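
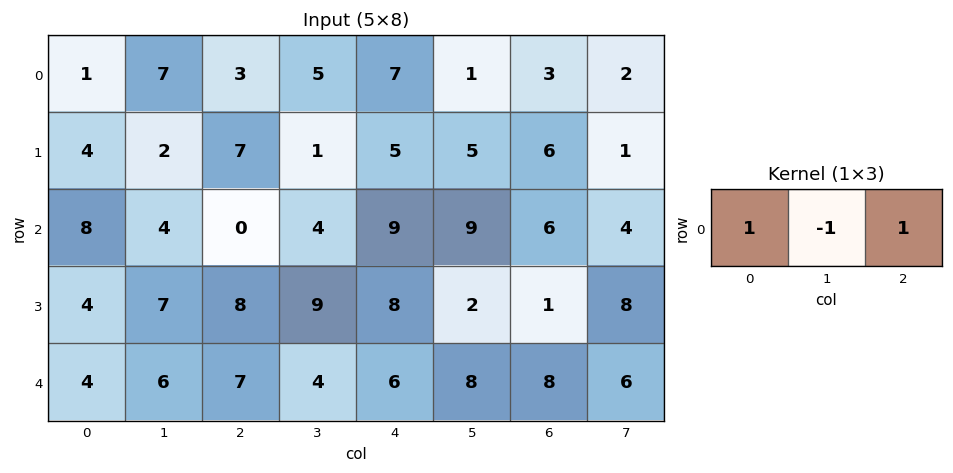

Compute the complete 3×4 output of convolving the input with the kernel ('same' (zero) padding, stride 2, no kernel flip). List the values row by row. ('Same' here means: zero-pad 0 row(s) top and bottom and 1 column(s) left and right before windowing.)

6 9 -1 0
-4 8 4 7
2 3 6 6

Output[0,0]: The receptive field on the zero-padded input at this output position is [0 1 7]. Elementwise product with the kernel and sum: 0·1 + 1·-1 + 7·1.
Output[0,1]: The receptive field on the zero-padded input at this output position is [7 3 5]. Elementwise product with the kernel and sum: 7·1 + 3·-1 + 5·1.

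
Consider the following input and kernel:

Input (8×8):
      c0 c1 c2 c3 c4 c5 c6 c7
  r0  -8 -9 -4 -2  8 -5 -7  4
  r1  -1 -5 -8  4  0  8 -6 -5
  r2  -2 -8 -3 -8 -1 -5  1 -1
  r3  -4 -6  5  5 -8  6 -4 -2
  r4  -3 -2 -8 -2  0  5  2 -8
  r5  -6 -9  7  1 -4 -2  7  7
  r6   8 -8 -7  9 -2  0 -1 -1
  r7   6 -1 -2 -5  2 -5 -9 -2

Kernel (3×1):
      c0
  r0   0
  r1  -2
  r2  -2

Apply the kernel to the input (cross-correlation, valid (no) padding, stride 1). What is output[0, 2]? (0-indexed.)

The receptive field on the input at this output position is [-4 / -8 / -3]. Elementwise product with the kernel and sum: -8·-2 + -3·-2.

22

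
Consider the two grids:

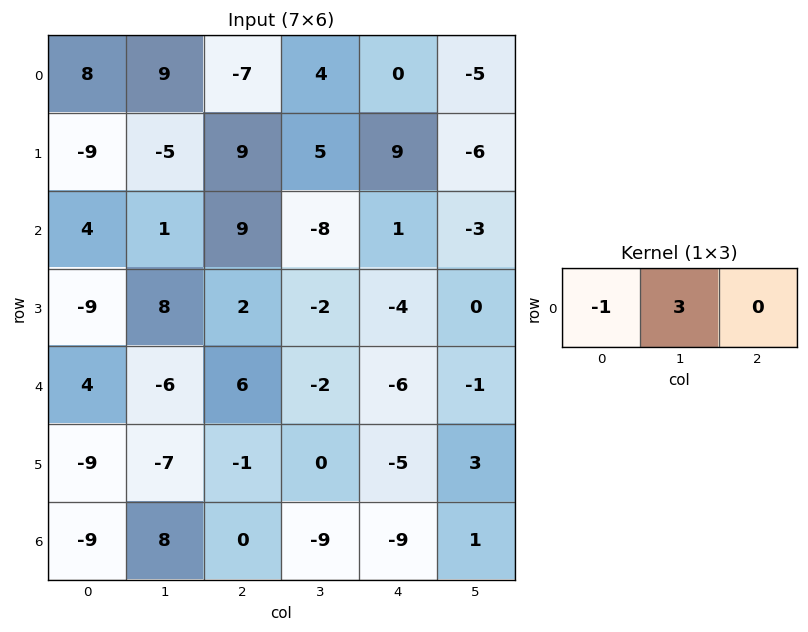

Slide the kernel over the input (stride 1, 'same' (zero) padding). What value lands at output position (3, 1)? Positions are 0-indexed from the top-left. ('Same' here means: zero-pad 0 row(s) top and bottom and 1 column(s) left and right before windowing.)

33

The receptive field on the zero-padded input at this output position is [-9 8 2]. Elementwise product with the kernel and sum: -9·-1 + 8·3.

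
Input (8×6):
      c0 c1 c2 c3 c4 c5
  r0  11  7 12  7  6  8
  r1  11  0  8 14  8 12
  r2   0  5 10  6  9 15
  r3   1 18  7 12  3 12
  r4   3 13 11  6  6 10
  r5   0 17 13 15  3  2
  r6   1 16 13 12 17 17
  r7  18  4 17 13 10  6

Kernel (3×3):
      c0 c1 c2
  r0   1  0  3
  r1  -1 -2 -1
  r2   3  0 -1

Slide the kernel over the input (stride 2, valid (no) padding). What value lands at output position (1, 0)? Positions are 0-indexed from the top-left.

-16

The receptive field on the input at this output position is [0 5 10 / 1 18 7 / 3 13 11]. Elementwise product with the kernel and sum: 0·1 + 10·3 + 1·-1 + 18·-2 + 7·-1 + 3·3 + 11·-1.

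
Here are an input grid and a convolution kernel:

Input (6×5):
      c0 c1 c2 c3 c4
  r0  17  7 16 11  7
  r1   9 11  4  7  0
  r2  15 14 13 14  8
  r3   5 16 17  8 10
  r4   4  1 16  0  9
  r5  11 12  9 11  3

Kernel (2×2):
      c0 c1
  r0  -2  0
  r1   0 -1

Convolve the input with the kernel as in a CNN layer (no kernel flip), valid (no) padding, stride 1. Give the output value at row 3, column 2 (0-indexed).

The receptive field on the input at this output position is [17 8 / 16 0]. Elementwise product with the kernel and sum: 17·-2 + 0·-1.

-34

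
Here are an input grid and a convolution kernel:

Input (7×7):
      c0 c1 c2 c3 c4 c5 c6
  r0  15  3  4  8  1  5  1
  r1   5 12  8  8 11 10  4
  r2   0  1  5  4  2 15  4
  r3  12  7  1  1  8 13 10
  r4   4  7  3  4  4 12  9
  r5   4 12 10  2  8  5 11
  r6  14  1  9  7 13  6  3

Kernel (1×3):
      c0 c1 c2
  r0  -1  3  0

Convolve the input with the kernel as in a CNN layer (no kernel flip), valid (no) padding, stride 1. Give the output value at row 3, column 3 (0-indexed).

23

The receptive field on the input at this output position is [1 8 13]. Elementwise product with the kernel and sum: 1·-1 + 8·3.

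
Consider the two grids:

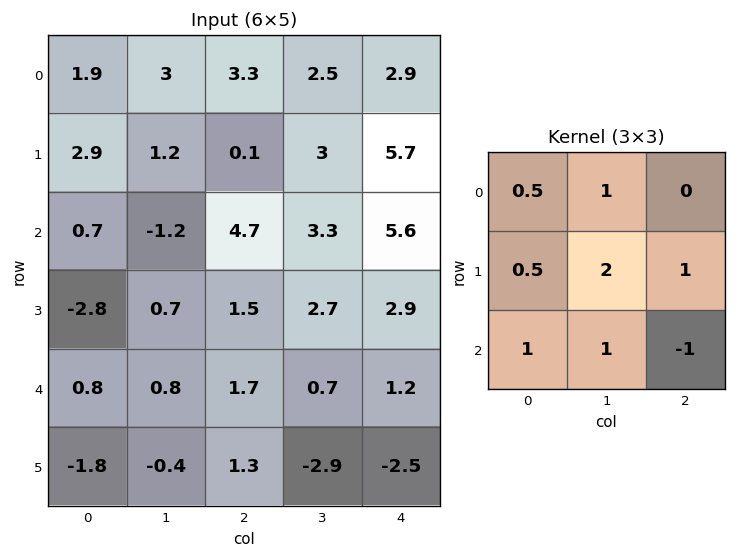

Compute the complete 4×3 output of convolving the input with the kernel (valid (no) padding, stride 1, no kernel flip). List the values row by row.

Output[0,0]: The receptive field on the input at this output position is [1.9 3 3.3 / 2.9 1.2 0.1 / 0.7 -1.2 4.7]. Elementwise product with the kernel and sum: 1.9·0.5 + 3·1 + 2.9·0.5 + 1.2·2 + 0.1·1 + 0.7·1 + -1.2·1 + 4.7·-1.

2.7 8.8 18.3
1.7 12.3 18.9
0.55 11.95 15.9
-0.5 10.15 7.8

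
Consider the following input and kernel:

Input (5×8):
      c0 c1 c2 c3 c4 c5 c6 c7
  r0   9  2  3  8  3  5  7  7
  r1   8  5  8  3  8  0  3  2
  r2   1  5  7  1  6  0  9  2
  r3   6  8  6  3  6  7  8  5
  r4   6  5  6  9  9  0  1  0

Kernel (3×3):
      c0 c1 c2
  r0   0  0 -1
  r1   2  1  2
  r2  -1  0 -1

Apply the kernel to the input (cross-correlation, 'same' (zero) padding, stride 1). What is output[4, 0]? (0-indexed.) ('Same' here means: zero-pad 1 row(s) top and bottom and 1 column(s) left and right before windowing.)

8

The receptive field on the zero-padded input at this output position is [0 6 8 / 0 6 5 / 0 0 0]. Elementwise product with the kernel and sum: 8·-1 + 0·2 + 6·1 + 5·2 + 0·-1 + 0·-1.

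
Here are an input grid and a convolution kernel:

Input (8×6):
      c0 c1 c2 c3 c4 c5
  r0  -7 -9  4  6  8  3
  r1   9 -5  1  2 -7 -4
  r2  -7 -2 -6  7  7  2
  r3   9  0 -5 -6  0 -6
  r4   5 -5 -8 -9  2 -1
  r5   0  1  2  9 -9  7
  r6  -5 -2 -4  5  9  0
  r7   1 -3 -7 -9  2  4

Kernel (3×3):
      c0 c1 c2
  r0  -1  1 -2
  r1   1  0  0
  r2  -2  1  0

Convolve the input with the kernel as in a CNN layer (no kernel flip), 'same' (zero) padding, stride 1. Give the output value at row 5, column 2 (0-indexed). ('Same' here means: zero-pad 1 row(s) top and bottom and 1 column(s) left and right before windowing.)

16

The receptive field on the zero-padded input at this output position is [-5 -8 -9 / 1 2 9 / -2 -4 5]. Elementwise product with the kernel and sum: -5·-1 + -8·1 + -9·-2 + 1·1 + -2·-2 + -4·1.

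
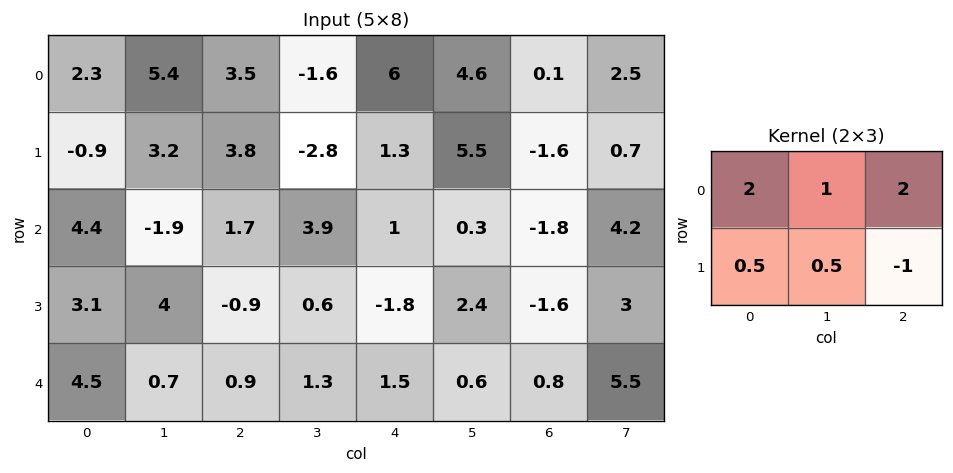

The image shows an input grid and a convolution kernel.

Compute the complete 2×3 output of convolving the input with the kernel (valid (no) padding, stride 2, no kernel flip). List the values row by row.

14.35 16.6 21.8
14.75 10.95 0.6

Output[0,0]: The receptive field on the input at this output position is [2.3 5.4 3.5 / -0.9 3.2 3.8]. Elementwise product with the kernel and sum: 2.3·2 + 5.4·1 + 3.5·2 + -0.9·0.5 + 3.2·0.5 + 3.8·-1.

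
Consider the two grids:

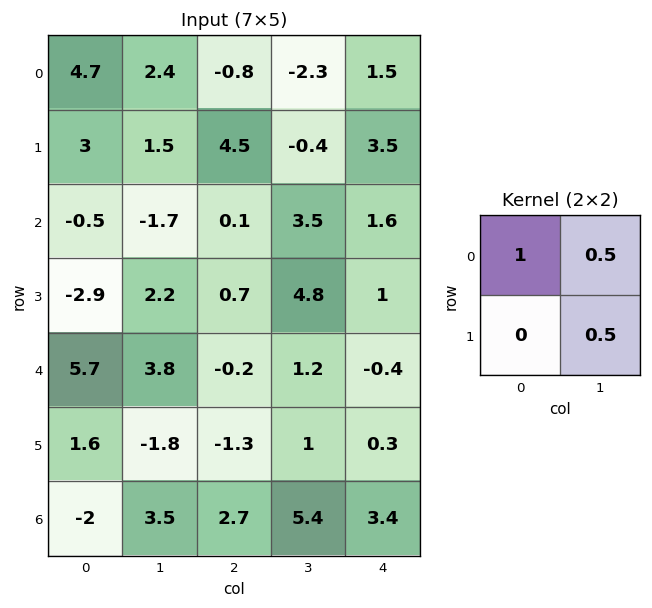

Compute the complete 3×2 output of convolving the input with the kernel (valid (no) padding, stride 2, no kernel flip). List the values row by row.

6.65 -2.15
-0.25 4.25
6.7 0.9

Output[0,0]: The receptive field on the input at this output position is [4.7 2.4 / 3 1.5]. Elementwise product with the kernel and sum: 4.7·1 + 2.4·0.5 + 1.5·0.5.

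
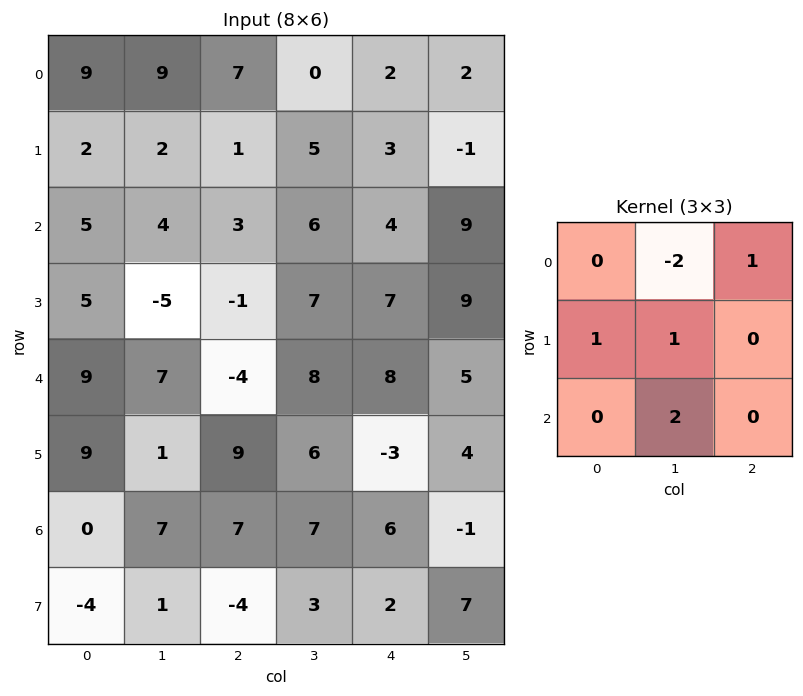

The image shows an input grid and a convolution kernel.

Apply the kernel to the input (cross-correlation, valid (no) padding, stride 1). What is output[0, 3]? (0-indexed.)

14

The receptive field on the input at this output position is [0 2 2 / 5 3 -1 / 6 4 9]. Elementwise product with the kernel and sum: 2·-2 + 2·1 + 5·1 + 3·1 + 4·2.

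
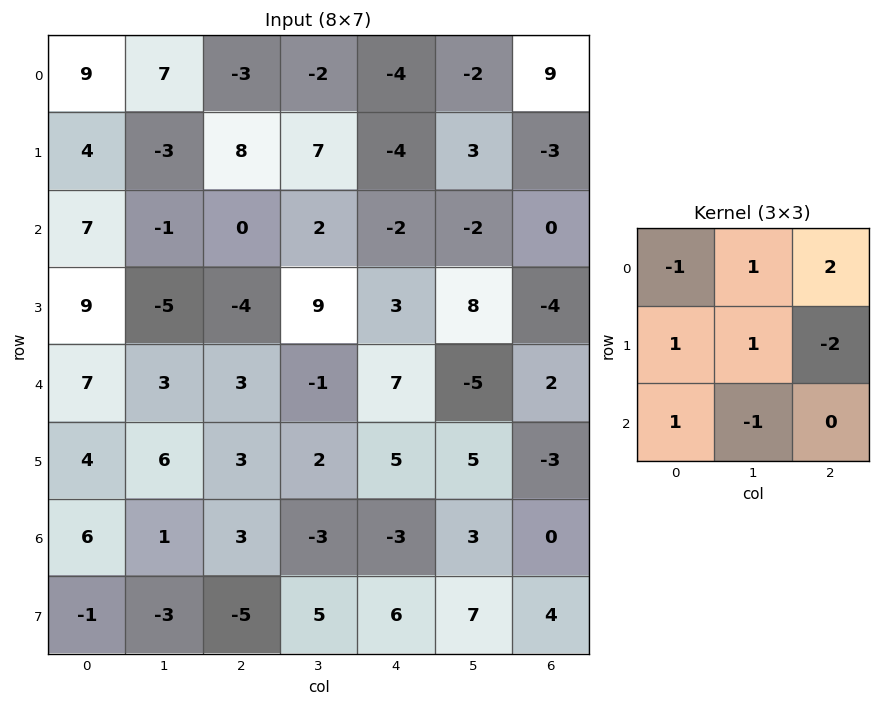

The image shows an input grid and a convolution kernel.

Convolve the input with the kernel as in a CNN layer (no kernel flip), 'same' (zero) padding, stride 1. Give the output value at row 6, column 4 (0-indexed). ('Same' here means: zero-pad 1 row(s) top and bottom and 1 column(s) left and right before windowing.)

The receptive field on the zero-padded input at this output position is [2 5 5 / -3 -3 3 / 5 6 7]. Elementwise product with the kernel and sum: 2·-1 + 5·1 + 5·2 + -3·1 + -3·1 + 3·-2 + 5·1 + 6·-1.

0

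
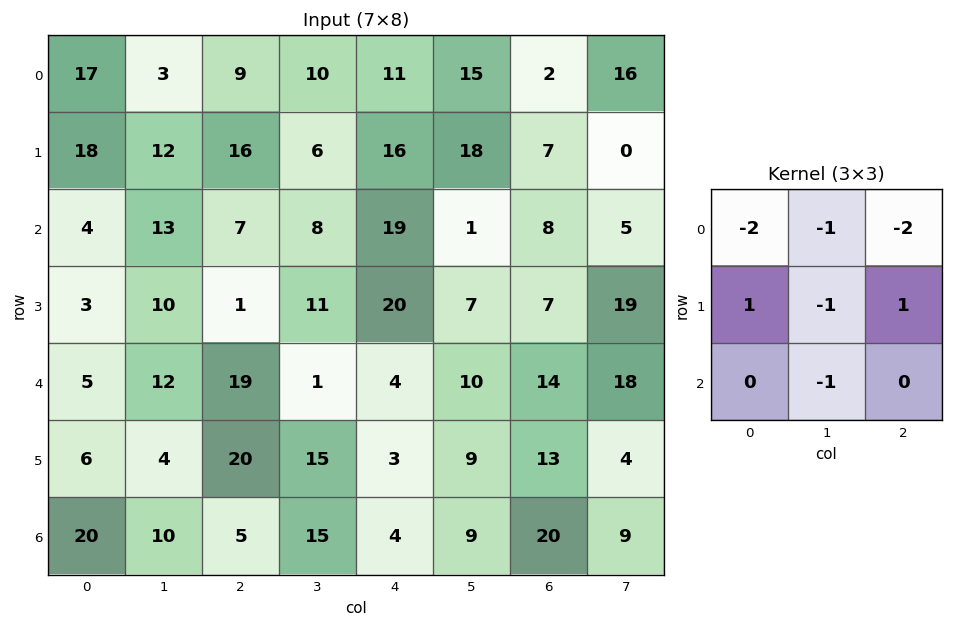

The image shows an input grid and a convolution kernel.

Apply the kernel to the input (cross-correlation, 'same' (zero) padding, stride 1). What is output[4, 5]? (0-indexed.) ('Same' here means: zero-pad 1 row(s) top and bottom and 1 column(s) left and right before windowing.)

The receptive field on the zero-padded input at this output position is [20 7 7 / 4 10 14 / 3 9 13]. Elementwise product with the kernel and sum: 20·-2 + 7·-1 + 7·-2 + 4·1 + 10·-1 + 14·1 + 9·-1.

-62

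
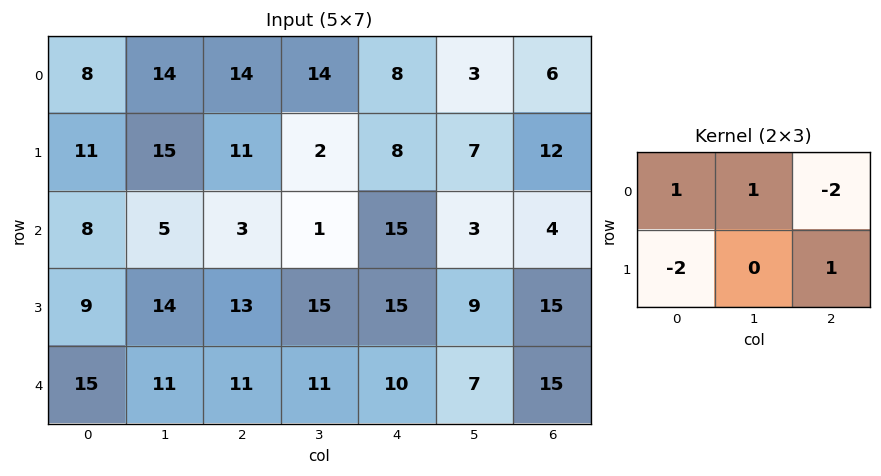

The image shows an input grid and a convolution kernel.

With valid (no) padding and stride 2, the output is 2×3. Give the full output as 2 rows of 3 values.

Output[0,0]: The receptive field on the input at this output position is [8 14 14 / 11 15 11]. Elementwise product with the kernel and sum: 8·1 + 14·1 + 14·-2 + 11·-2 + 11·1.
Output[0,1]: The receptive field on the input at this output position is [14 14 8 / 11 2 8]. Elementwise product with the kernel and sum: 14·1 + 14·1 + 8·-2 + 11·-2 + 8·1.

-17 -2 -5
2 -37 -5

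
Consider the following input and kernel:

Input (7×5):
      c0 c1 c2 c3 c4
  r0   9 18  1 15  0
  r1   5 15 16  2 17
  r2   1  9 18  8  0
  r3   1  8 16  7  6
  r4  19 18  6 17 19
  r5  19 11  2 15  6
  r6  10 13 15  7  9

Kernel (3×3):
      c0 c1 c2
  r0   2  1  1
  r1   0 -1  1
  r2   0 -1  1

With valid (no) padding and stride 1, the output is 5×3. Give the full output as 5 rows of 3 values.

47 28 24
58 29 42
25 46 45
5 63 38
55 64 41

Output[0,0]: The receptive field on the input at this output position is [9 18 1 / 5 15 16 / 1 9 18]. Elementwise product with the kernel and sum: 9·2 + 18·1 + 1·1 + 15·-1 + 16·1 + 9·-1 + 18·1.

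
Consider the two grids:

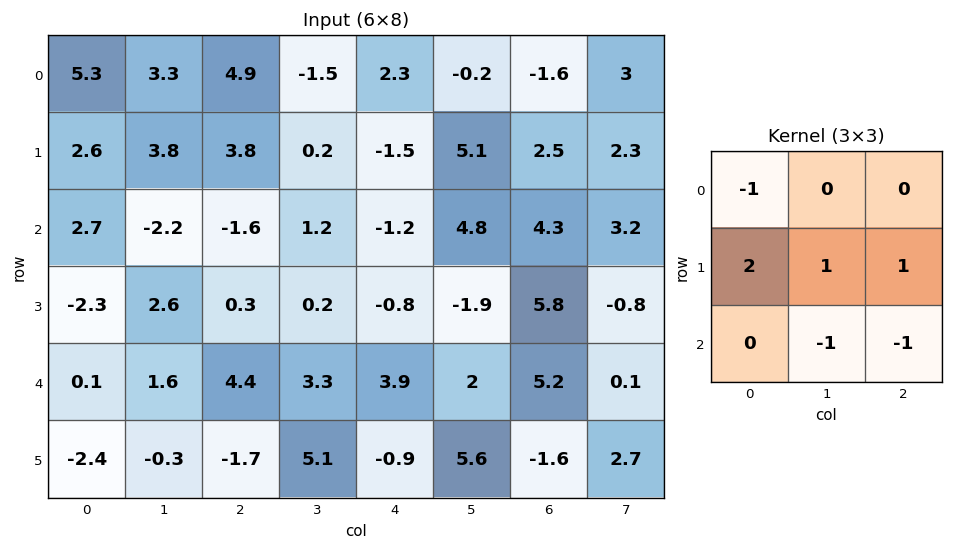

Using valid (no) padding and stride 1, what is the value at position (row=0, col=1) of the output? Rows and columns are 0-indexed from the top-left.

The receptive field on the input at this output position is [3.3 4.9 -1.5 / 3.8 3.8 0.2 / -2.2 -1.6 1.2]. Elementwise product with the kernel and sum: 3.3·-1 + 3.8·2 + 3.8·1 + 0.2·1 + -1.6·-1 + 1.2·-1.

8.7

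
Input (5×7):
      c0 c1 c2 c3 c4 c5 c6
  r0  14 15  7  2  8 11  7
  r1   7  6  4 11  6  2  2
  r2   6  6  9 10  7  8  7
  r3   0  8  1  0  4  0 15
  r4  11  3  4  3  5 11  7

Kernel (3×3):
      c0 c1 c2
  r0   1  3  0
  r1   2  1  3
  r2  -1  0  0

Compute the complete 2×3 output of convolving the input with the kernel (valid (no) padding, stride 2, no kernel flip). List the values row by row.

85 41 54
24 49 79

Output[0,0]: The receptive field on the input at this output position is [14 15 7 / 7 6 4 / 6 6 9]. Elementwise product with the kernel and sum: 14·1 + 15·3 + 7·2 + 6·1 + 4·3 + 6·-1.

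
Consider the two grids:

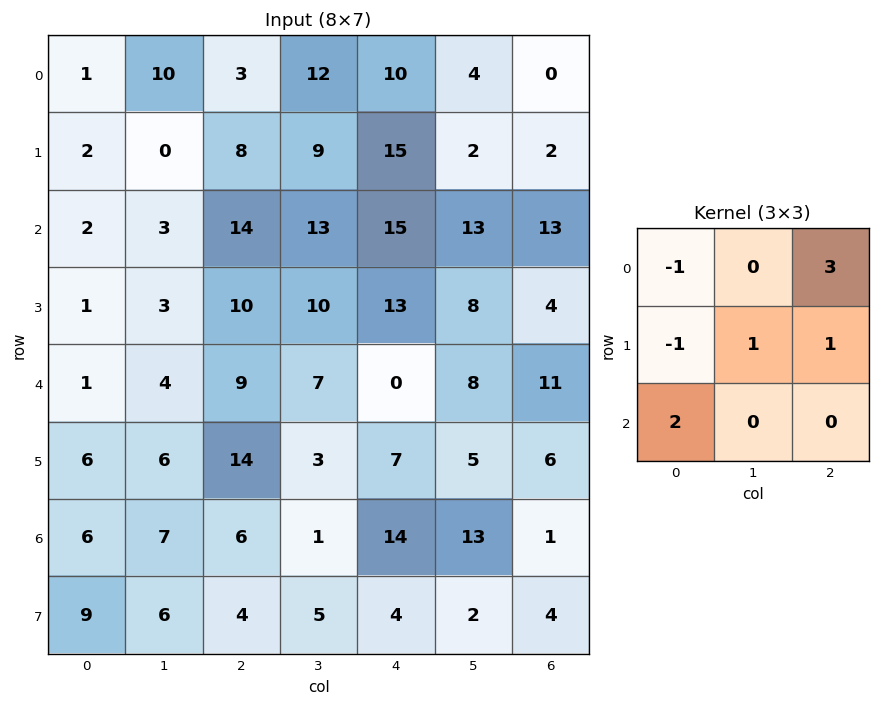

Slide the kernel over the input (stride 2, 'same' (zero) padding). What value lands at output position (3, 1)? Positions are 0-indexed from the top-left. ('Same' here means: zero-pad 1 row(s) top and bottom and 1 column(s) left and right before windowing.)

The receptive field on the zero-padded input at this output position is [6 14 3 / 7 6 1 / 6 4 5]. Elementwise product with the kernel and sum: 6·-1 + 3·3 + 7·-1 + 6·1 + 1·1 + 6·2.

15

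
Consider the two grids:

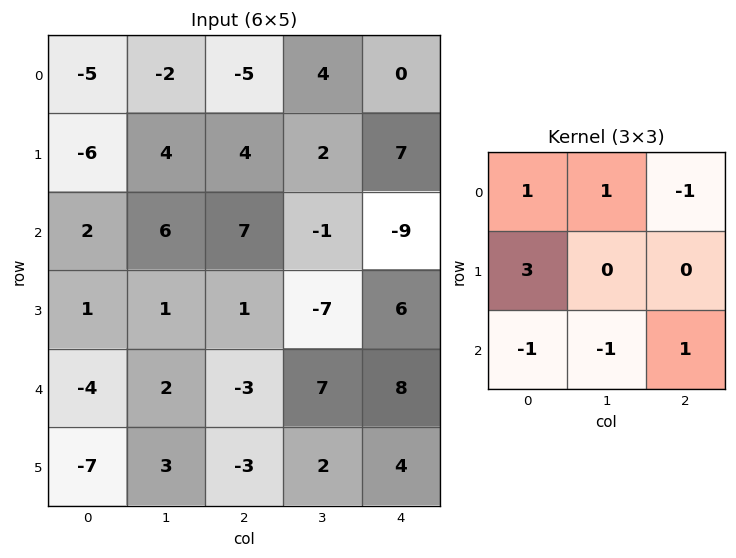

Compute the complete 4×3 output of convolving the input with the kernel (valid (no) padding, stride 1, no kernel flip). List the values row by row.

-21 -13 -4
-1 15 32
3 25 22
-10 17 -16

Output[0,0]: The receptive field on the input at this output position is [-5 -2 -5 / -6 4 4 / 2 6 7]. Elementwise product with the kernel and sum: -5·1 + -2·1 + -5·-1 + -6·3 + 2·-1 + 6·-1 + 7·1.
Output[0,1]: The receptive field on the input at this output position is [-2 -5 4 / 4 4 2 / 6 7 -1]. Elementwise product with the kernel and sum: -2·1 + -5·1 + 4·-1 + 4·3 + 6·-1 + 7·-1 + -1·1.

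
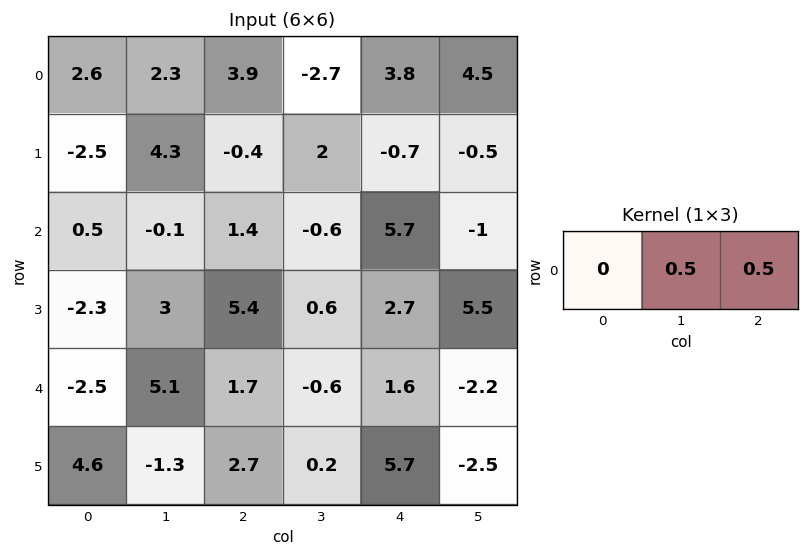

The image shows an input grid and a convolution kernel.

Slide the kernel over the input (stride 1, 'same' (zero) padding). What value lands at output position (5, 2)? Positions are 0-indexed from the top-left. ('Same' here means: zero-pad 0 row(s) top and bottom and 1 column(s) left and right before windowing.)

The receptive field on the zero-padded input at this output position is [-1.3 2.7 0.2]. Elementwise product with the kernel and sum: 2.7·0.5 + 0.2·0.5.

1.45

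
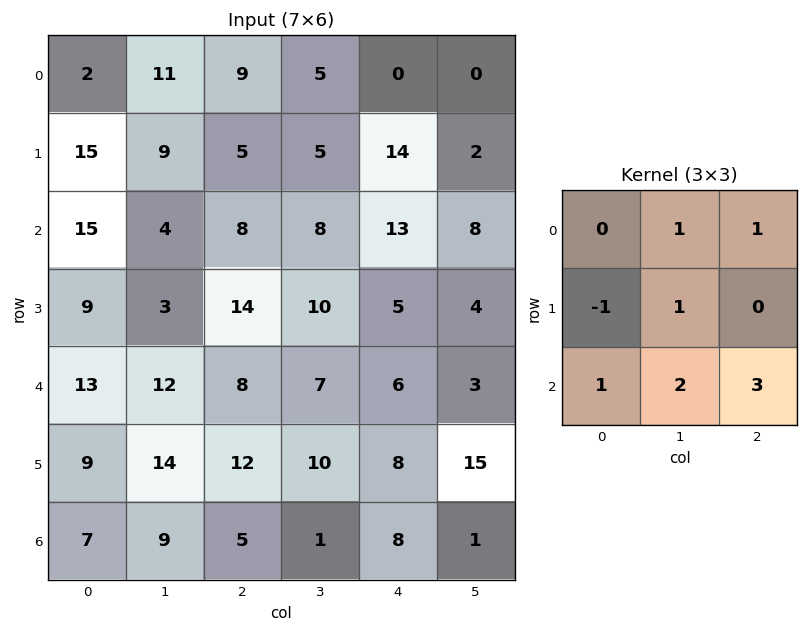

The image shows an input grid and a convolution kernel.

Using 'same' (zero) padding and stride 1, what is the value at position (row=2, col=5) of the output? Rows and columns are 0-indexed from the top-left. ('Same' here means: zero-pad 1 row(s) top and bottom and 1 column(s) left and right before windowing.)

10

The receptive field on the zero-padded input at this output position is [14 2 0 / 13 8 0 / 5 4 0]. Elementwise product with the kernel and sum: 2·1 + 0·1 + 13·-1 + 8·1 + 5·1 + 4·2 + 0·3.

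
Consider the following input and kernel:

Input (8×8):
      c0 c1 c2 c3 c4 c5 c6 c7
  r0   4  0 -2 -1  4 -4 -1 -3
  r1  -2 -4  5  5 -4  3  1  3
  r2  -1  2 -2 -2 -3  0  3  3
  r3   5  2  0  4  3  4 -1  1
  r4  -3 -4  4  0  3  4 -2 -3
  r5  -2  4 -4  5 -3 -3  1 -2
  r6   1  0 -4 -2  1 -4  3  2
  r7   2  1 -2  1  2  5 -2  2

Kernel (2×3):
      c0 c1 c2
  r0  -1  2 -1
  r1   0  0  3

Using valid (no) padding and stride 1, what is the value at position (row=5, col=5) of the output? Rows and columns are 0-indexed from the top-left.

13

The receptive field on the input at this output position is [-3 1 -2 / -4 3 2]. Elementwise product with the kernel and sum: -3·-1 + 1·2 + -2·-1 + 2·3.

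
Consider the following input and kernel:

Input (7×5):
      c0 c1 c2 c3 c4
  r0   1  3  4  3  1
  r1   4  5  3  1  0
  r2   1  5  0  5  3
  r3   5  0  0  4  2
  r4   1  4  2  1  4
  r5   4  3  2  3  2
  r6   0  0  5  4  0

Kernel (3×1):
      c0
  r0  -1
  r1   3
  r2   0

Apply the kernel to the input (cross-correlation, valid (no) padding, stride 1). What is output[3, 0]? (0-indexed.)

The receptive field on the input at this output position is [5 / 1 / 4]. Elementwise product with the kernel and sum: 5·-1 + 1·3.

-2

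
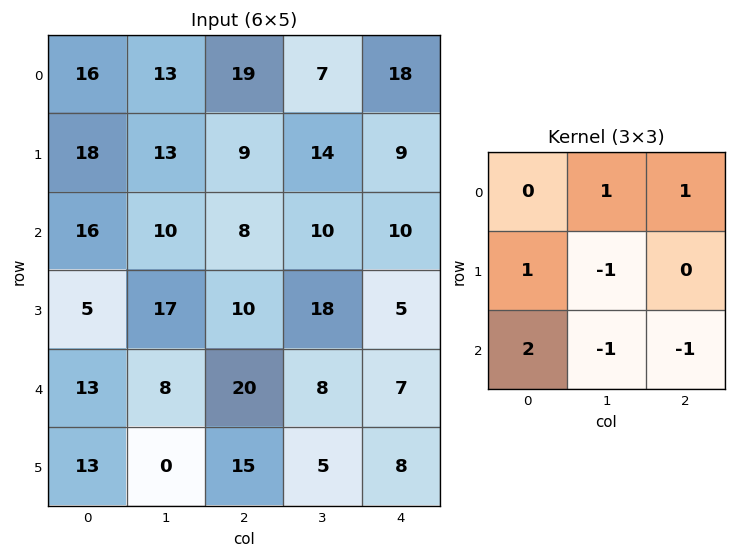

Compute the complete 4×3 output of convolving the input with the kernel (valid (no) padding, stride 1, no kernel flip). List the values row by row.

Output[0,0]: The receptive field on the input at this output position is [16 13 19 / 18 13 9 / 16 10 8]. Elementwise product with the kernel and sum: 13·1 + 19·1 + 18·1 + 13·-1 + 16·2 + 10·-1 + 8·-1.
Output[0,1]: The receptive field on the input at this output position is [13 19 7 / 13 9 14 / 10 8 10]. Elementwise product with the kernel and sum: 19·1 + 7·1 + 13·1 + 9·-1 + 10·2 + 8·-1 + 10·-1.

51 32 16
11 31 18
4 13 37
43 -4 52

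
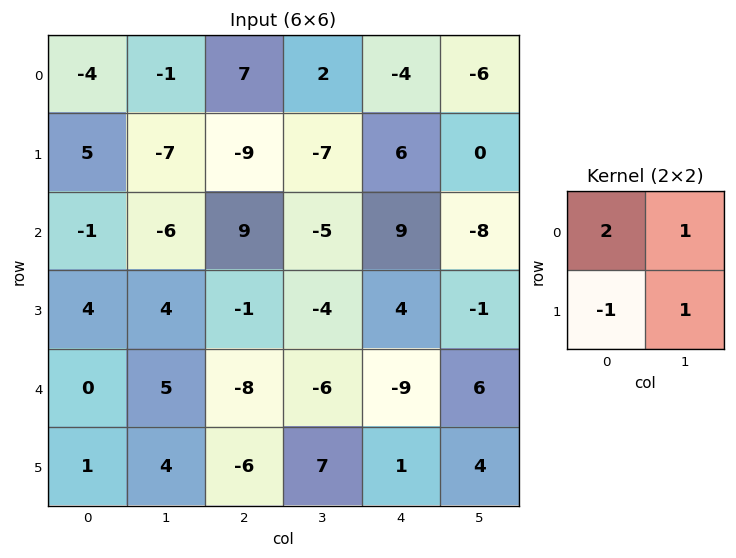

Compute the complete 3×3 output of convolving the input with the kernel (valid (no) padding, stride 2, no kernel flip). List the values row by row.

-21 18 -20
-8 10 5
8 -9 -9

Output[0,0]: The receptive field on the input at this output position is [-4 -1 / 5 -7]. Elementwise product with the kernel and sum: -4·2 + -1·1 + 5·-1 + -7·1.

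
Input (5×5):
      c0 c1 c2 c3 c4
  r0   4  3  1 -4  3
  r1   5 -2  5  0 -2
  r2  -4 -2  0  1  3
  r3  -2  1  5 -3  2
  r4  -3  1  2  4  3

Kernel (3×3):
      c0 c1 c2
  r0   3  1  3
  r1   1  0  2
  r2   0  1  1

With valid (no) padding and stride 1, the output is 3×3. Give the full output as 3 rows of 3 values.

Output[0,0]: The receptive field on the input at this output position is [4 3 1 / 5 -2 5 / -4 -2 0]. Elementwise product with the kernel and sum: 4·3 + 3·1 + 1·3 + 5·1 + 5·2 + -2·1 + 0·1.
Output[0,1]: The receptive field on the input at this output position is [3 1 -4 / -2 5 0 / -2 0 1]. Elementwise product with the kernel and sum: 3·3 + 1·1 + -4·3 + -2·1 + 0·2 + 0·1 + 1·1.

31 -3 13
30 1 14
-3 -2 26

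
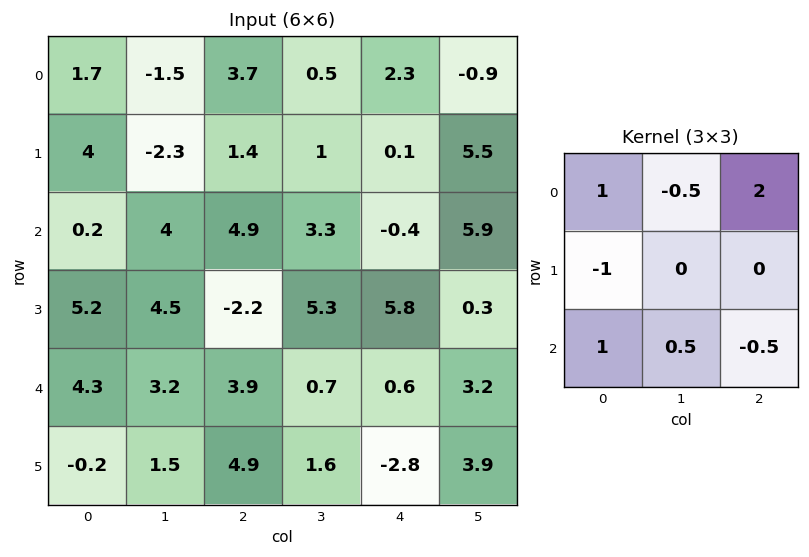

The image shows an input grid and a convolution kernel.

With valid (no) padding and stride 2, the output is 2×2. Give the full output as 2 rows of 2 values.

Output[0,0]: The receptive field on the input at this output position is [1.7 -1.5 3.7 / 4 -2.3 1.4 / 0.2 4 4.9]. Elementwise product with the kernel and sum: 1.7·1 + -1.5·-0.5 + 3.7·2 + 4·-1 + 0.2·1 + 4·0.5 + 4.9·-0.5.

5.6 13.4
6.75 8.6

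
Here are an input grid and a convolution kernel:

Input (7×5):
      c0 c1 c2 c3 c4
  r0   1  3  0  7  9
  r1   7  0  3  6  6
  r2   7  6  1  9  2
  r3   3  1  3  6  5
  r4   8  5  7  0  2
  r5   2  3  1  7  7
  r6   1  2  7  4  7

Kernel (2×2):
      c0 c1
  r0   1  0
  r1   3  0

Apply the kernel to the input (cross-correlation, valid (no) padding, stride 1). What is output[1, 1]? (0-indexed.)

18

The receptive field on the input at this output position is [0 3 / 6 1]. Elementwise product with the kernel and sum: 0·1 + 6·3.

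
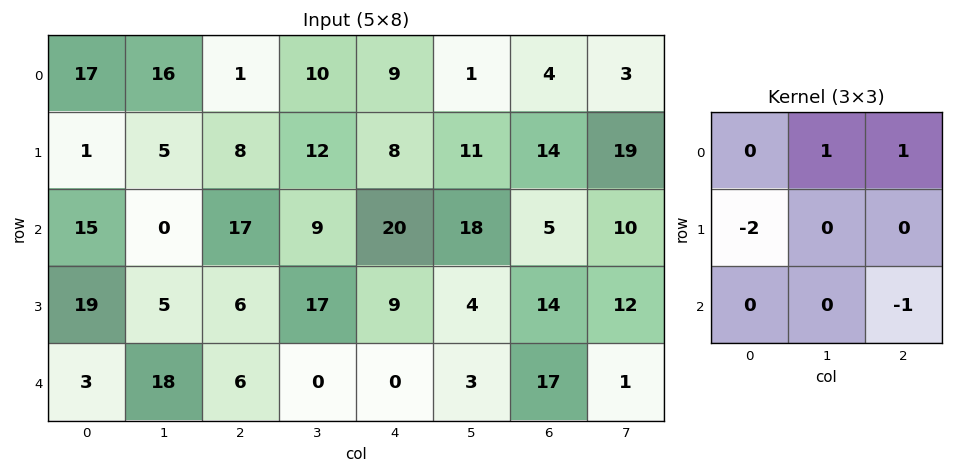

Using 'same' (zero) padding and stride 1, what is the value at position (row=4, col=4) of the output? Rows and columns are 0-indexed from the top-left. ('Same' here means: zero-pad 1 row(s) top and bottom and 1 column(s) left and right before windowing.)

13

The receptive field on the zero-padded input at this output position is [17 9 4 / 0 0 3 / 0 0 0]. Elementwise product with the kernel and sum: 9·1 + 4·1 + 0·-2 + 0·-1.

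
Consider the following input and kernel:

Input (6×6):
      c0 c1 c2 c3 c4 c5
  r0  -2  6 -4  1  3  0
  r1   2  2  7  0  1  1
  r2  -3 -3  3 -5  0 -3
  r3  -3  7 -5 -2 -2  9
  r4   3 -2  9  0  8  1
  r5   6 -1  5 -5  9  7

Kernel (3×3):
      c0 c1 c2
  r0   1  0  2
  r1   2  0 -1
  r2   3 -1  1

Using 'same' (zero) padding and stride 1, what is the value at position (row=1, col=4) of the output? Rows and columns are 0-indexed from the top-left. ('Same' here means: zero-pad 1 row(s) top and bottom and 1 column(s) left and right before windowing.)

-18

The receptive field on the zero-padded input at this output position is [1 3 0 / 0 1 1 / -5 0 -3]. Elementwise product with the kernel and sum: 1·1 + 0·2 + 0·2 + 1·-1 + -5·3 + 0·-1 + -3·1.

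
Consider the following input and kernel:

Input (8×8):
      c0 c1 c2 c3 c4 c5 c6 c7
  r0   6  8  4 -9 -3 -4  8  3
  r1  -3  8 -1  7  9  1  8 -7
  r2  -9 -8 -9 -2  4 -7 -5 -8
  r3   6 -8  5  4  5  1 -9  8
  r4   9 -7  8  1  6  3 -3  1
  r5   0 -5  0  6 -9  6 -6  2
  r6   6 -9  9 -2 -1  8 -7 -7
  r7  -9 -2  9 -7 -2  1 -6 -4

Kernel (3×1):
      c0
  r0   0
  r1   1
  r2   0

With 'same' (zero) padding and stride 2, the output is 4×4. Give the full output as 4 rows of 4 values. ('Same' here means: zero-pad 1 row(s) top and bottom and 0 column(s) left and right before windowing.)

Output[0,0]: The receptive field on the zero-padded input at this output position is [0 / 6 / -3]. Elementwise product with the kernel and sum: 6·1.

6 4 -3 8
-9 -9 4 -5
9 8 6 -3
6 9 -1 -7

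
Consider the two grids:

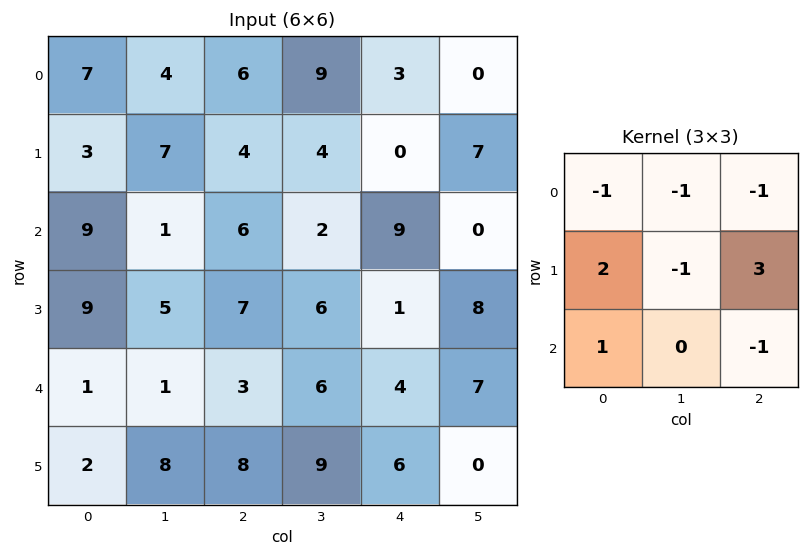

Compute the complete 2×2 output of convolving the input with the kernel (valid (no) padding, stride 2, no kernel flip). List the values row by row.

Output[0,0]: The receptive field on the input at this output position is [7 4 6 / 3 7 4 / 9 1 6]. Elementwise product with the kernel and sum: 7·-1 + 4·-1 + 6·-1 + 3·2 + 7·-1 + 4·3 + 9·1 + 6·-1.

-3 -17
16 -7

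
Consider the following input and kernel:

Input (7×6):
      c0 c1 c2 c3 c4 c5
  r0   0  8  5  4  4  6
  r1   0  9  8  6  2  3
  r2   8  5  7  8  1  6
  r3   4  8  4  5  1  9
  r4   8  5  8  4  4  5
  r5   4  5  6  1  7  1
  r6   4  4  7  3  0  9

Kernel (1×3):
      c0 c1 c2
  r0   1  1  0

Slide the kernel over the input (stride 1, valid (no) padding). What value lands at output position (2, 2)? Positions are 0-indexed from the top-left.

The receptive field on the input at this output position is [7 8 1]. Elementwise product with the kernel and sum: 7·1 + 8·1.

15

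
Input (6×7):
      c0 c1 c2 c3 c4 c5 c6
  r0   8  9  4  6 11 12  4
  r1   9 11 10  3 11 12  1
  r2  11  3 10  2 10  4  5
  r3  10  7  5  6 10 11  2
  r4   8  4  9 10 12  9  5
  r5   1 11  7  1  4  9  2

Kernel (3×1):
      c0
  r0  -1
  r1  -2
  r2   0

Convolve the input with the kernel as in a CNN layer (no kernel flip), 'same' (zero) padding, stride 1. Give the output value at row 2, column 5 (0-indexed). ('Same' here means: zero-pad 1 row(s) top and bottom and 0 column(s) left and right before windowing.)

The receptive field on the zero-padded input at this output position is [12 / 4 / 11]. Elementwise product with the kernel and sum: 12·-1 + 4·-2.

-20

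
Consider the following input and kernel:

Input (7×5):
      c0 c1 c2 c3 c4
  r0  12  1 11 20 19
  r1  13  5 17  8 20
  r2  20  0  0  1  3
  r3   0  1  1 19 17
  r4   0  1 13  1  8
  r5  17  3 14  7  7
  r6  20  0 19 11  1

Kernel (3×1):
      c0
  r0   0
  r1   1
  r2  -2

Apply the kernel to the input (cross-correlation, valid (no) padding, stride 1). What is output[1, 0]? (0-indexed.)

The receptive field on the input at this output position is [13 / 20 / 0]. Elementwise product with the kernel and sum: 20·1 + 0·-2.

20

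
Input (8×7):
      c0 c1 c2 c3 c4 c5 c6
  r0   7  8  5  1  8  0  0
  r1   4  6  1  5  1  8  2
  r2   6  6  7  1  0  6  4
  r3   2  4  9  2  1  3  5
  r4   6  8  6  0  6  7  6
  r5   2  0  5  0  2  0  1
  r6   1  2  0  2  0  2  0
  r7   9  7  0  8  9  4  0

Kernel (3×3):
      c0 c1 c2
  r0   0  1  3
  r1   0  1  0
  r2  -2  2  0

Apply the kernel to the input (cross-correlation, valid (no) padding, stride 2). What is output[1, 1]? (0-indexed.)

The receptive field on the input at this output position is [7 1 0 / 9 2 1 / 6 0 6]. Elementwise product with the kernel and sum: 1·1 + 0·3 + 2·1 + 6·-2 + 0·2.

-9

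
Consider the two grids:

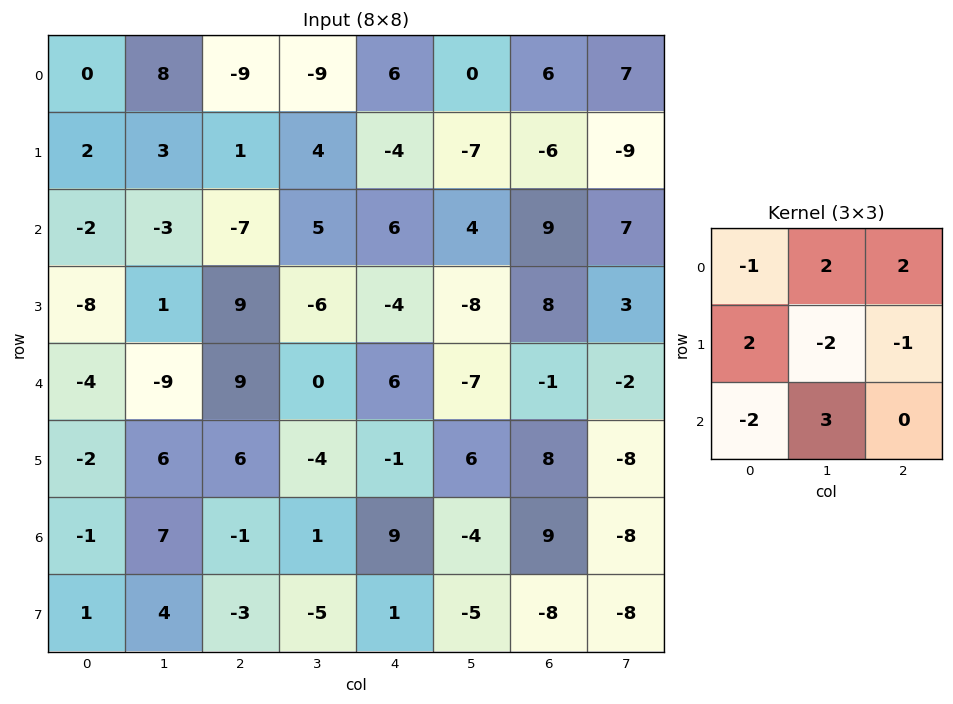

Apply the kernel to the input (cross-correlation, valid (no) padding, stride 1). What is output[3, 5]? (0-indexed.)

32

The receptive field on the input at this output position is [-8 8 3 / -7 -1 -2 / 6 8 -8]. Elementwise product with the kernel and sum: -8·-1 + 8·2 + 3·2 + -7·2 + -1·-2 + -2·-1 + 6·-2 + 8·3.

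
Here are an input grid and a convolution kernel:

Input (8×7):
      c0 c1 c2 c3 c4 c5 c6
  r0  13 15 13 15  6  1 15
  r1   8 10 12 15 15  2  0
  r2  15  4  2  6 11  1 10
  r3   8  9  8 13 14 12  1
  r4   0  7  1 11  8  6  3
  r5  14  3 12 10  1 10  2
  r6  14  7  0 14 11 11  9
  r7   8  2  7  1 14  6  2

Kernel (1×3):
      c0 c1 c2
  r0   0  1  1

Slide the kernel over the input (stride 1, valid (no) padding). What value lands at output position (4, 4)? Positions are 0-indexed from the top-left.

The receptive field on the input at this output position is [8 6 3]. Elementwise product with the kernel and sum: 6·1 + 3·1.

9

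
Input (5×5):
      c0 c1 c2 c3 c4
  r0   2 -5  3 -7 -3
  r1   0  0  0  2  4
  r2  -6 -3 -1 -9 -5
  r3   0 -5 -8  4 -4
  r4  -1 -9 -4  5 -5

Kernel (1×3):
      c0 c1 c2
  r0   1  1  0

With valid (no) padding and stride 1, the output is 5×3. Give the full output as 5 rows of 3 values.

Output[0,0]: The receptive field on the input at this output position is [2 -5 3]. Elementwise product with the kernel and sum: 2·1 + -5·1.
Output[0,1]: The receptive field on the input at this output position is [-5 3 -7]. Elementwise product with the kernel and sum: -5·1 + 3·1.

-3 -2 -4
0 0 2
-9 -4 -10
-5 -13 -4
-10 -13 1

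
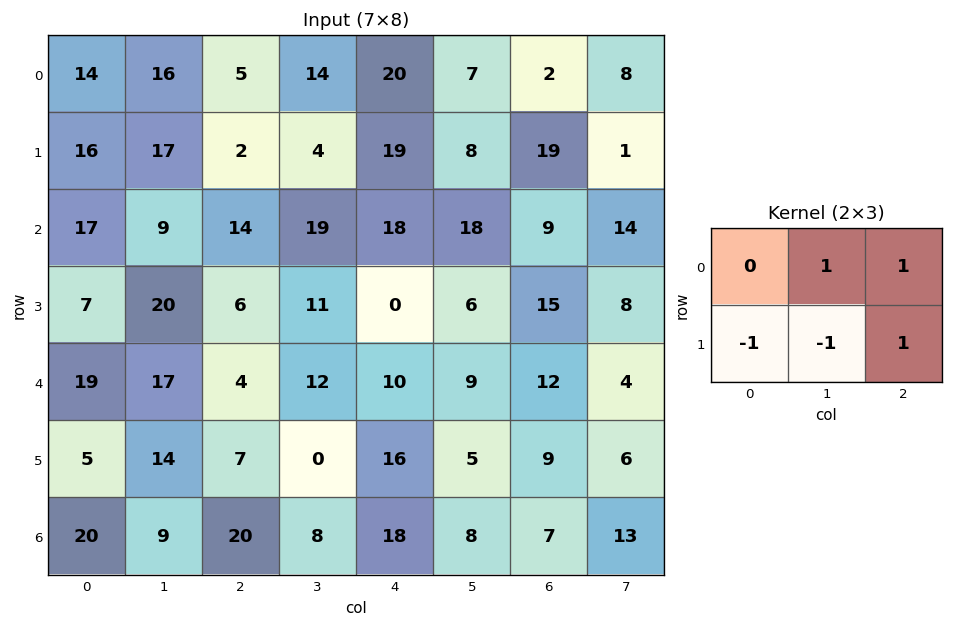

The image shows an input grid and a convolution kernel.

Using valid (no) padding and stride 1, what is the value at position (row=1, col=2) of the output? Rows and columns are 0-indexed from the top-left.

8

The receptive field on the input at this output position is [2 4 19 / 14 19 18]. Elementwise product with the kernel and sum: 4·1 + 19·1 + 14·-1 + 19·-1 + 18·1.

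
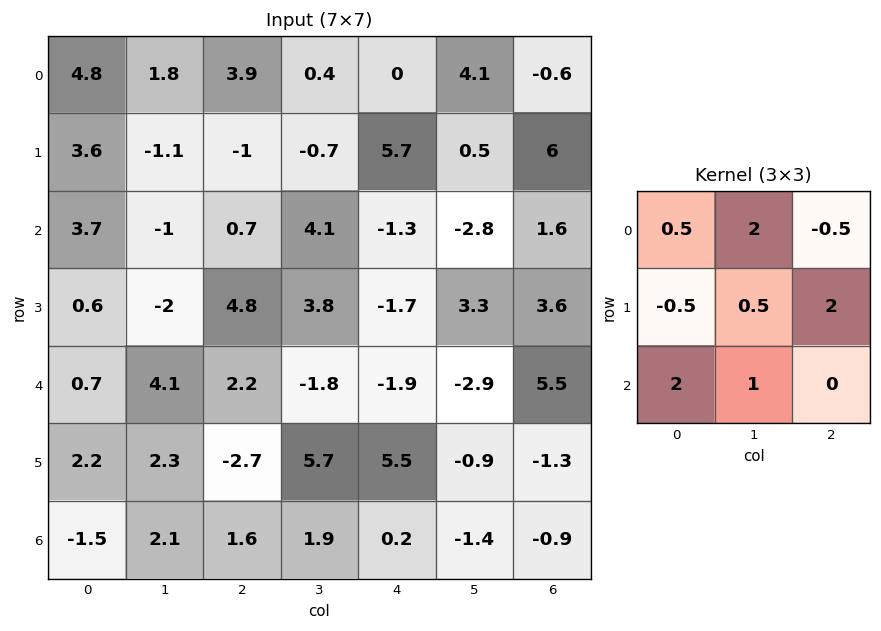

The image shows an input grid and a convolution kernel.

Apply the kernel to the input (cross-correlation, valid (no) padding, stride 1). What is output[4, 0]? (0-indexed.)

1.2

The receptive field on the input at this output position is [0.7 4.1 2.2 / 2.2 2.3 -2.7 / -1.5 2.1 1.6]. Elementwise product with the kernel and sum: 0.7·0.5 + 4.1·2 + 2.2·-0.5 + 2.2·-0.5 + 2.3·0.5 + -2.7·2 + -1.5·2 + 2.1·1.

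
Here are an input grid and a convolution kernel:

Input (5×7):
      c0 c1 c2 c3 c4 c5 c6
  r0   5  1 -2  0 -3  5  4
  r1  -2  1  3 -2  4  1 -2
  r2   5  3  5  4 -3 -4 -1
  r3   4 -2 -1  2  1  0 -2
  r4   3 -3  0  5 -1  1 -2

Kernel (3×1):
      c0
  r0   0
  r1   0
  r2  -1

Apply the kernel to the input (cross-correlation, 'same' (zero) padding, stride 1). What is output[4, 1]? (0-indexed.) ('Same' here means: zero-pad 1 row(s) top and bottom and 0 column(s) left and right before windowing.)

The receptive field on the zero-padded input at this output position is [-2 / -3 / 0]. Elementwise product with the kernel and sum: 0·-1.

0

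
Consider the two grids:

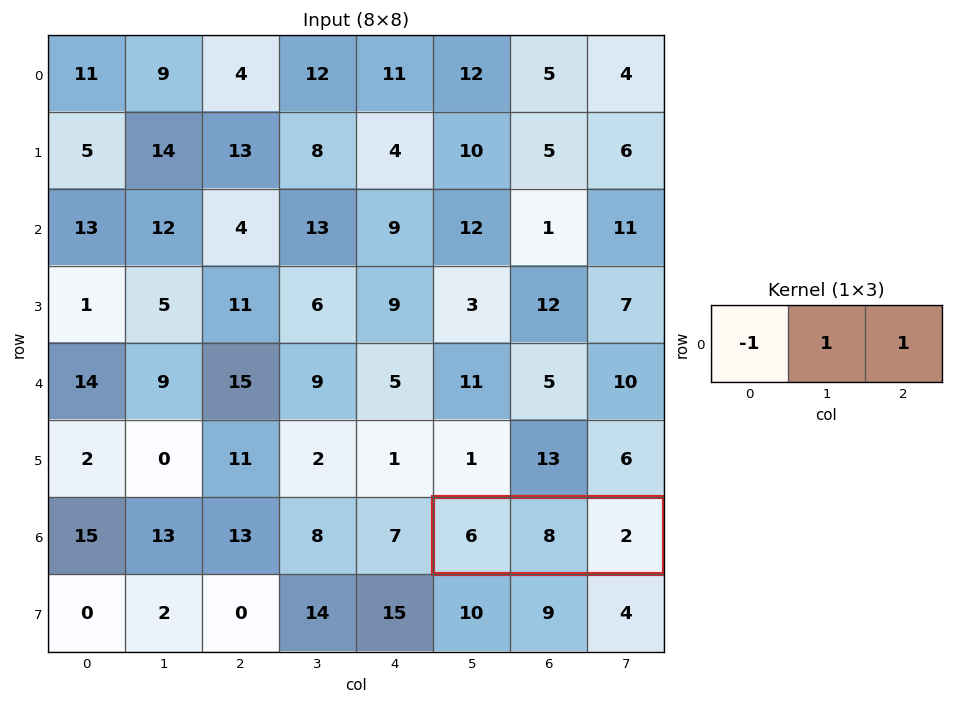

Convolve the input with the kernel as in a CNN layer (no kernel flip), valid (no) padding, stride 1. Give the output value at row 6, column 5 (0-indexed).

The receptive field on the input at this output position is [6 8 2]. Elementwise product with the kernel and sum: 6·-1 + 8·1 + 2·1.

4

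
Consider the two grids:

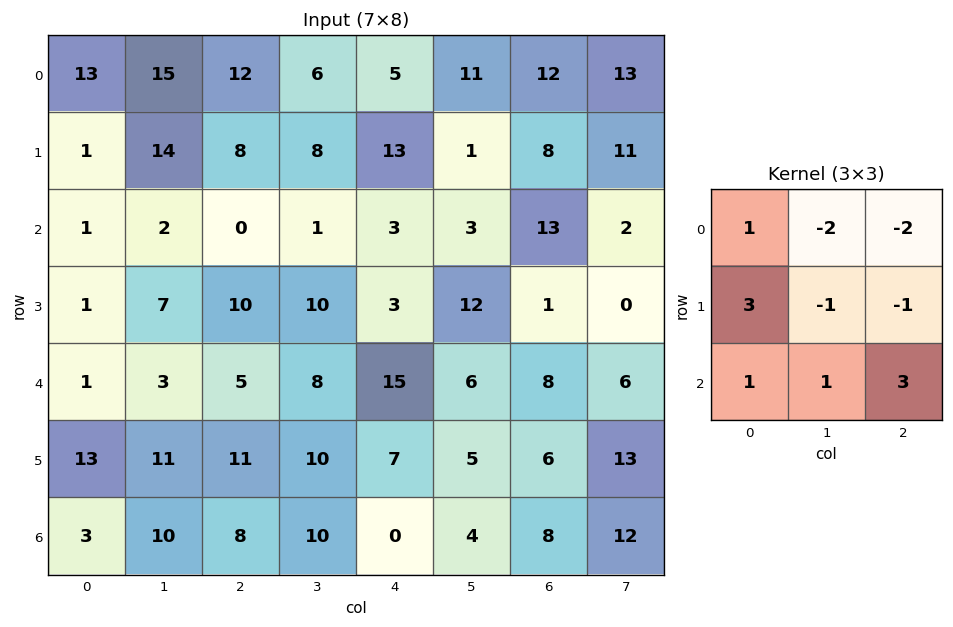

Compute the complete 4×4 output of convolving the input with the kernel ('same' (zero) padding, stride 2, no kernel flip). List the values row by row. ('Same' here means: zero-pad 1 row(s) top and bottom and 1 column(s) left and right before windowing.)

Output[0,0]: The receptive field on the zero-padded input at this output position is [0 0 0 / 0 13 15 / 0 1 14]. Elementwise product with the kernel and sum: 0·1 + 0·-2 + 0·-2 + 0·3 + 13·-1 + 15·-1 + 0·1 + 1·1 + 14·3.

15 73 26 50
-11 34 26 -30
26 15 15 64
-61 -19 12 -41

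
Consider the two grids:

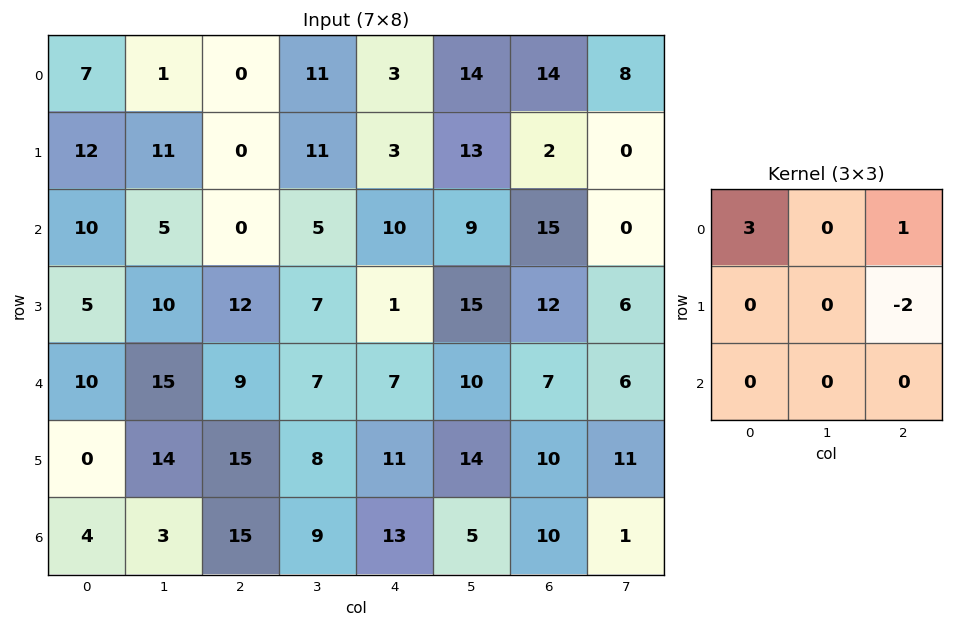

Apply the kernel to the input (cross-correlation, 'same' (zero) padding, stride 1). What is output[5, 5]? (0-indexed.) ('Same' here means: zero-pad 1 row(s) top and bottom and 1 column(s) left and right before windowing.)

The receptive field on the zero-padded input at this output position is [7 10 7 / 11 14 10 / 13 5 10]. Elementwise product with the kernel and sum: 7·3 + 7·1 + 10·-2.

8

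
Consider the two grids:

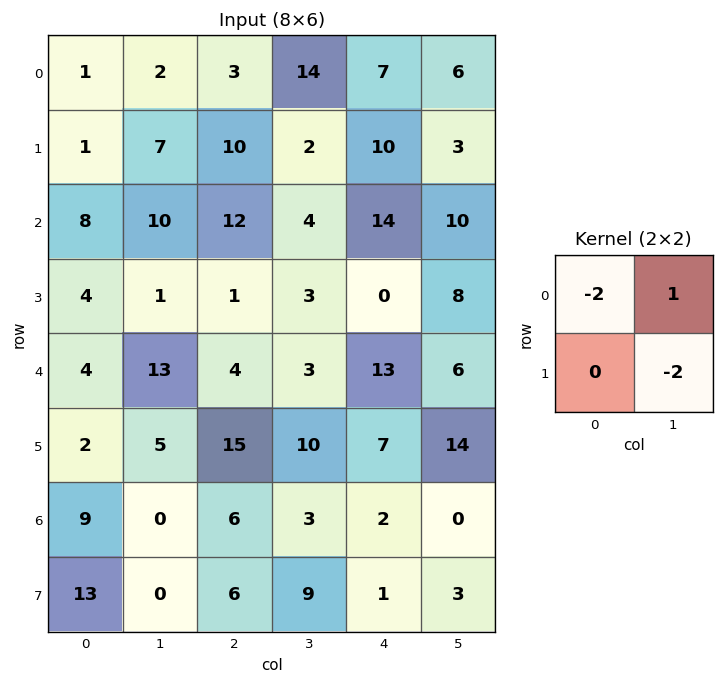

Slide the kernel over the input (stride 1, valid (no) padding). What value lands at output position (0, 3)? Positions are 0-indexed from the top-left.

The receptive field on the input at this output position is [14 7 / 2 10]. Elementwise product with the kernel and sum: 14·-2 + 7·1 + 10·-2.

-41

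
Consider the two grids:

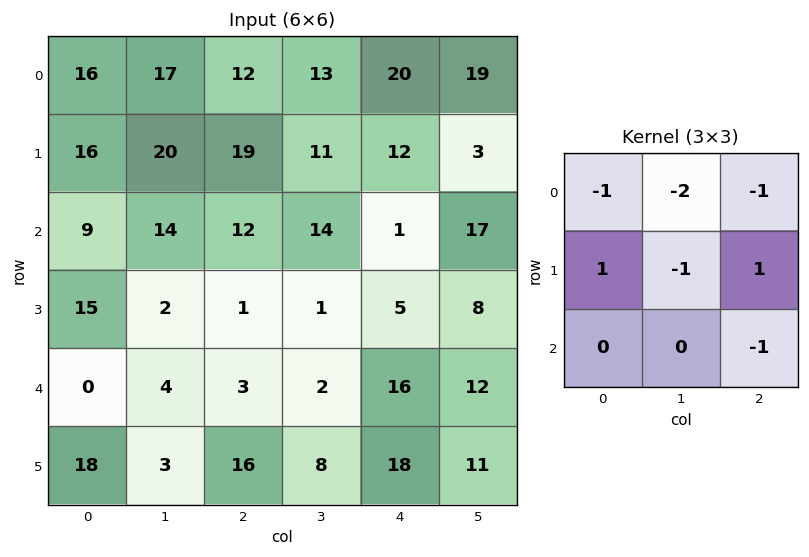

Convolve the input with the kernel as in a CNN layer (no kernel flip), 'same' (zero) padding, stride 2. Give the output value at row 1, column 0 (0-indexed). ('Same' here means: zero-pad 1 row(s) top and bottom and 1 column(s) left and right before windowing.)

-49

The receptive field on the zero-padded input at this output position is [0 16 20 / 0 9 14 / 0 15 2]. Elementwise product with the kernel and sum: 0·-1 + 16·-2 + 20·-1 + 0·1 + 9·-1 + 14·1 + 2·-1.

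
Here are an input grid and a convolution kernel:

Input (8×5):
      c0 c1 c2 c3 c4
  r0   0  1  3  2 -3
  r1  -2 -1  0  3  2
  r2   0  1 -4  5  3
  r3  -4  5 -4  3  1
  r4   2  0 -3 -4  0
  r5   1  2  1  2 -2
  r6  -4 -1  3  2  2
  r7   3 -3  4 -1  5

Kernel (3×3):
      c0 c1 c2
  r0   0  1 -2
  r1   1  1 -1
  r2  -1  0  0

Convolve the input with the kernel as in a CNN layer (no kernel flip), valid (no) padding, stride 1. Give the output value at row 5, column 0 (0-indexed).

The receptive field on the input at this output position is [1 2 1 / -4 -1 3 / 3 -3 4]. Elementwise product with the kernel and sum: 2·1 + 1·-2 + -4·1 + -1·1 + 3·-1 + 3·-1.

-11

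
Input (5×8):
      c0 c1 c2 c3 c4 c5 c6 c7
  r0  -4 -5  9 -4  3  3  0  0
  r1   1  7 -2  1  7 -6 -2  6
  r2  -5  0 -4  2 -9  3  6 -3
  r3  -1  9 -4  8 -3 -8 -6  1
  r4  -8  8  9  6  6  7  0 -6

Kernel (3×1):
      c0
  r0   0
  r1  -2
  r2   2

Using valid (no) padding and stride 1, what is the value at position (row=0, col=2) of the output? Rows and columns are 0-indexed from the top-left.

The receptive field on the input at this output position is [9 / -2 / -4]. Elementwise product with the kernel and sum: -2·-2 + -4·2.

-4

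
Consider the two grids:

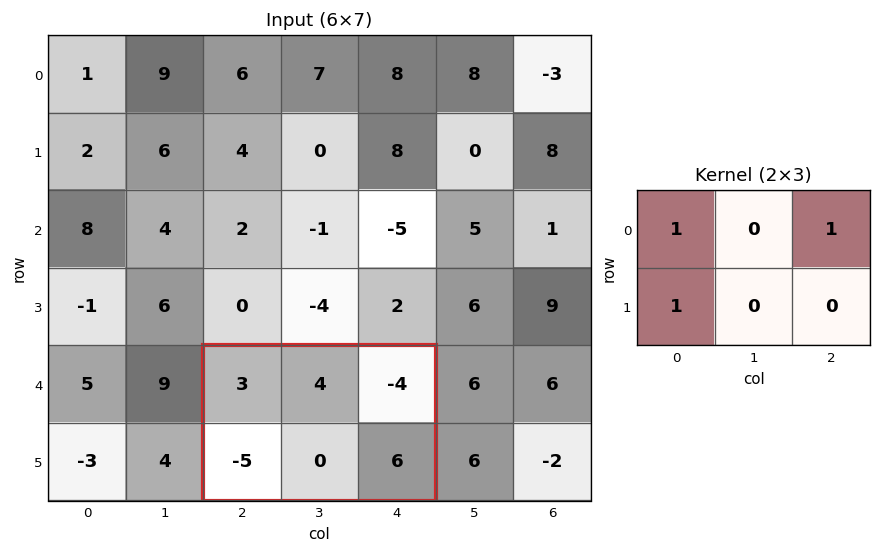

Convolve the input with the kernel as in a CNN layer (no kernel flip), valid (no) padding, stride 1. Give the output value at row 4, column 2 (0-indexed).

The receptive field on the input at this output position is [3 4 -4 / -5 0 6]. Elementwise product with the kernel and sum: 3·1 + -4·1 + -5·1.

-6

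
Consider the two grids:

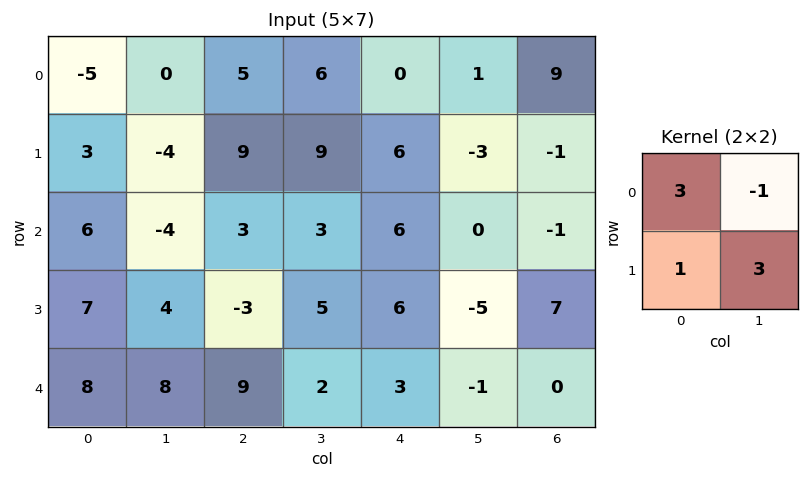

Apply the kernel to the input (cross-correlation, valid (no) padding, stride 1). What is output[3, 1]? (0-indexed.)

50

The receptive field on the input at this output position is [4 -3 / 8 9]. Elementwise product with the kernel and sum: 4·3 + -3·-1 + 8·1 + 9·3.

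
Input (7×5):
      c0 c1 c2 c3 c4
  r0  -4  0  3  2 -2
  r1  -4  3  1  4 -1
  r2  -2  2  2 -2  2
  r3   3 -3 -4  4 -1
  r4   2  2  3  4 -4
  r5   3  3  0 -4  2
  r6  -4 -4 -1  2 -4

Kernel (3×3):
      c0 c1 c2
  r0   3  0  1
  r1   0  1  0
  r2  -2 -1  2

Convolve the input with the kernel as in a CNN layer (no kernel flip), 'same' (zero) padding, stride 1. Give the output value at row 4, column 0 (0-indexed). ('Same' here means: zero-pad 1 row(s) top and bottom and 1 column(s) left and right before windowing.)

2

The receptive field on the zero-padded input at this output position is [0 3 -3 / 0 2 2 / 0 3 3]. Elementwise product with the kernel and sum: 0·3 + -3·1 + 2·1 + 0·-2 + 3·-1 + 3·2.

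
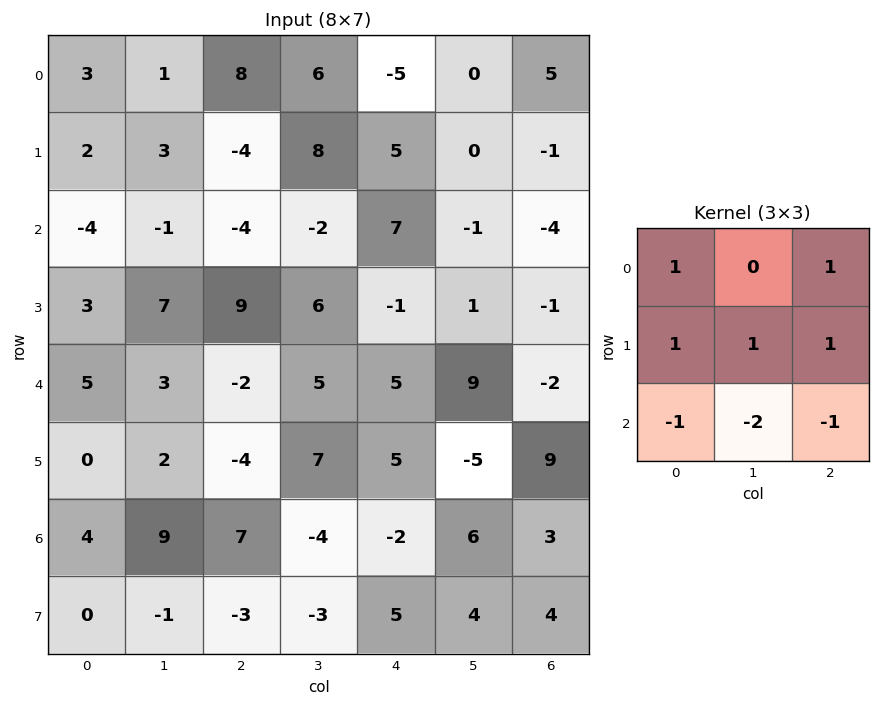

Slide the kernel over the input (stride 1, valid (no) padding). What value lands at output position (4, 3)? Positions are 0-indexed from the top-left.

23

The receptive field on the input at this output position is [5 5 9 / 7 5 -5 / -4 -2 6]. Elementwise product with the kernel and sum: 5·1 + 9·1 + 7·1 + 5·1 + -5·1 + -4·-1 + -2·-2 + 6·-1.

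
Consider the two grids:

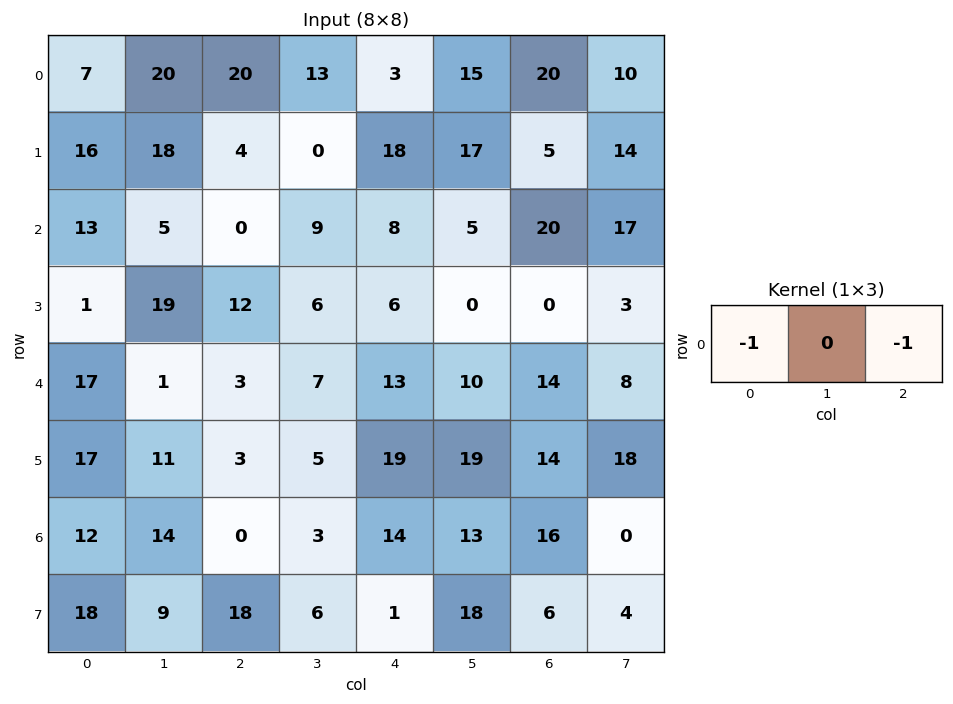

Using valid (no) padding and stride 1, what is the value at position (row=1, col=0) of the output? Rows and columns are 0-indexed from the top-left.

-20

The receptive field on the input at this output position is [16 18 4]. Elementwise product with the kernel and sum: 16·-1 + 4·-1.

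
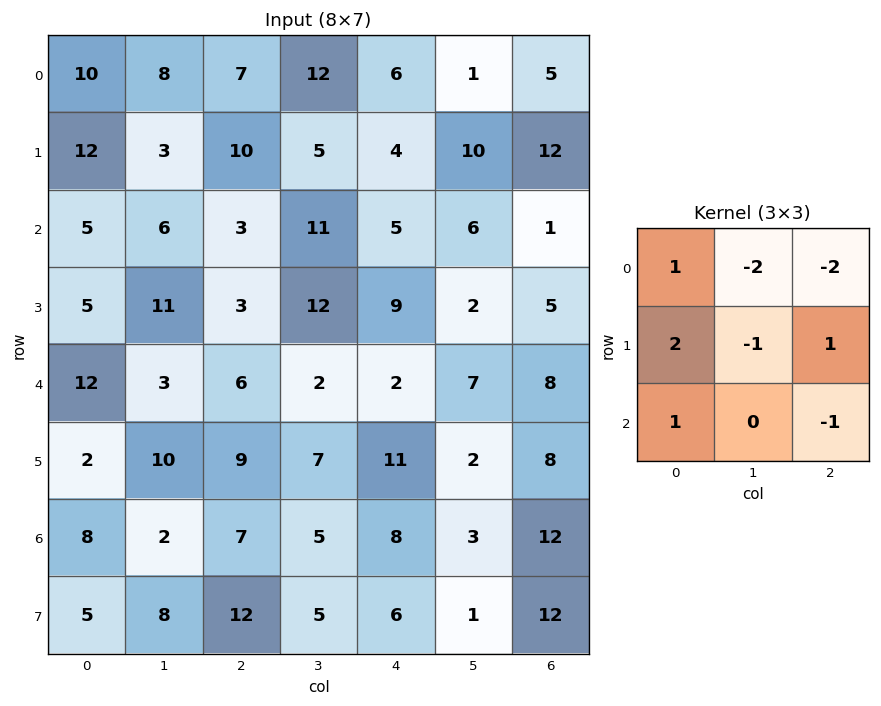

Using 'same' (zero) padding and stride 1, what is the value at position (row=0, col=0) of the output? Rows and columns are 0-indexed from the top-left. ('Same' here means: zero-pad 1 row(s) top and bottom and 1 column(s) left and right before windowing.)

-5

The receptive field on the zero-padded input at this output position is [0 0 0 / 0 10 8 / 0 12 3]. Elementwise product with the kernel and sum: 0·1 + 0·-2 + 0·-2 + 0·2 + 10·-1 + 8·1 + 0·1 + 3·-1.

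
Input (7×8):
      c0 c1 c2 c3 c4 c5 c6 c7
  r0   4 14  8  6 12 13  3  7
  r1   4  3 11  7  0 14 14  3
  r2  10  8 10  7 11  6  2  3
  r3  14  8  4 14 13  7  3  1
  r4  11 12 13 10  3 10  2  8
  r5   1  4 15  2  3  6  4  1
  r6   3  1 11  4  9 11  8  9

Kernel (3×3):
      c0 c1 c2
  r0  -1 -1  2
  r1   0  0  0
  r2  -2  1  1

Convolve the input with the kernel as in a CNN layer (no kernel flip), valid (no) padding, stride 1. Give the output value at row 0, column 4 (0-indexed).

The receptive field on the input at this output position is [12 13 3 / 0 14 14 / 11 6 2]. Elementwise product with the kernel and sum: 12·-1 + 13·-1 + 3·2 + 11·-2 + 6·1 + 2·1.

-33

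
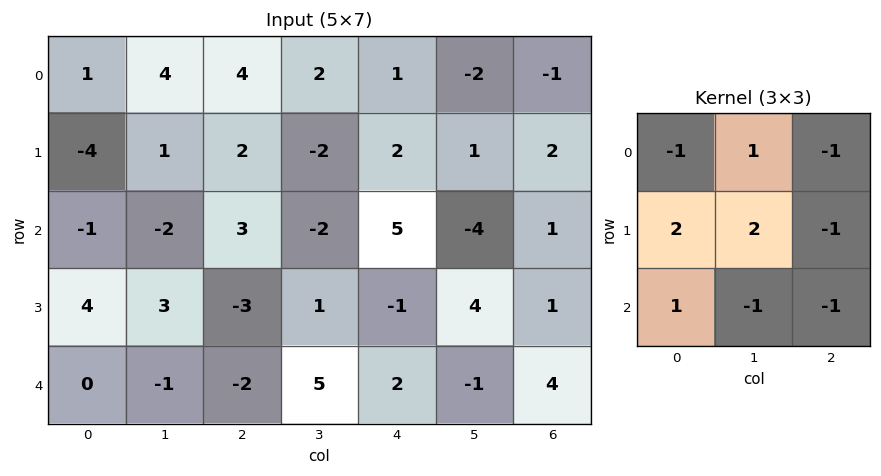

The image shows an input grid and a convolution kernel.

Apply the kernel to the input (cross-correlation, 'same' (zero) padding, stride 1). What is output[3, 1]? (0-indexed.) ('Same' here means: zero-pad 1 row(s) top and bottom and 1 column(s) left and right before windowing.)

16

The receptive field on the zero-padded input at this output position is [-1 -2 3 / 4 3 -3 / 0 -1 -2]. Elementwise product with the kernel and sum: -1·-1 + -2·1 + 3·-1 + 4·2 + 3·2 + -3·-1 + 0·1 + -1·-1 + -2·-1.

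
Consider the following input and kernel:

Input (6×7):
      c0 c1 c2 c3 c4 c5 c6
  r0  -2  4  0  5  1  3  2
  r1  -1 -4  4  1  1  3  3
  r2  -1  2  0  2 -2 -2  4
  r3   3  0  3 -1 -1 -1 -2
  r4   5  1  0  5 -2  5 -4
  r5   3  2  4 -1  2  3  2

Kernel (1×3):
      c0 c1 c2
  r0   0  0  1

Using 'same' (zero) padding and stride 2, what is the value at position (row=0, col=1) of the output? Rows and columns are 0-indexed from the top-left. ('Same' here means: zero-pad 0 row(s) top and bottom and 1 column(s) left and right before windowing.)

The receptive field on the zero-padded input at this output position is [4 0 5]. Elementwise product with the kernel and sum: 5·1.

5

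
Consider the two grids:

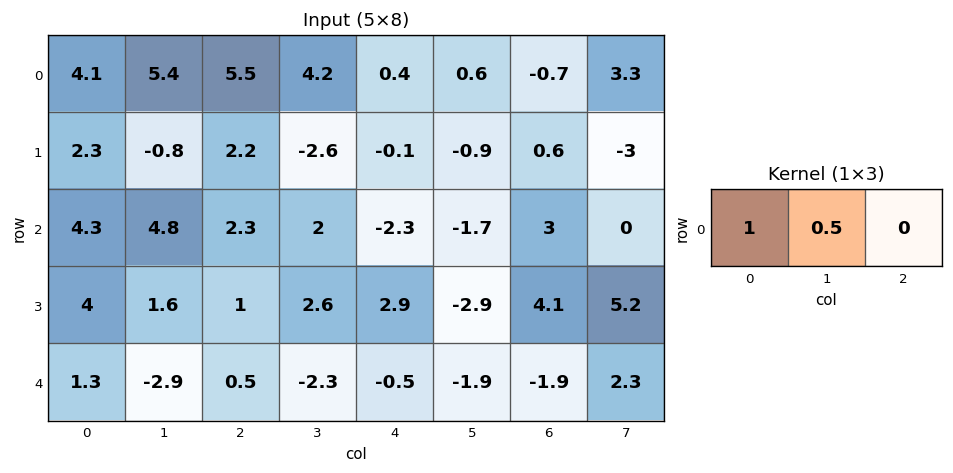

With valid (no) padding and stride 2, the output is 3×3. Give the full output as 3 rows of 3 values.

6.8 7.6 0.7
6.7 3.3 -3.15
-0.15 -0.65 -1.45

Output[0,0]: The receptive field on the input at this output position is [4.1 5.4 5.5]. Elementwise product with the kernel and sum: 4.1·1 + 5.4·0.5.
Output[0,1]: The receptive field on the input at this output position is [5.5 4.2 0.4]. Elementwise product with the kernel and sum: 5.5·1 + 4.2·0.5.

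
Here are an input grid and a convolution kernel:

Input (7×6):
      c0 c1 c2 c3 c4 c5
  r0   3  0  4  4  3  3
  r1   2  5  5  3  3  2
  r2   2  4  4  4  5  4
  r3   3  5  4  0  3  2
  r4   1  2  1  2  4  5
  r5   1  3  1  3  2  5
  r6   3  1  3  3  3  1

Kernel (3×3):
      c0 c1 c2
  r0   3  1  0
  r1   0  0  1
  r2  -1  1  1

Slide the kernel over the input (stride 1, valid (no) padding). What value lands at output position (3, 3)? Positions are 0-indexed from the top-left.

12

The receptive field on the input at this output position is [0 3 2 / 2 4 5 / 3 2 5]. Elementwise product with the kernel and sum: 0·3 + 3·1 + 5·1 + 3·-1 + 2·1 + 5·1.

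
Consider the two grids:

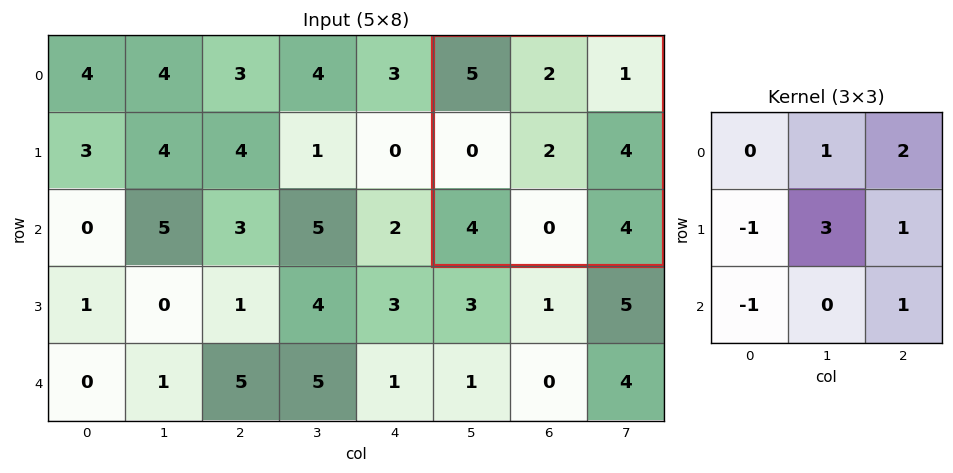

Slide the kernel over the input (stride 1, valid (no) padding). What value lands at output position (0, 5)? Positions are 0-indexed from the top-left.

14

The receptive field on the input at this output position is [5 2 1 / 0 2 4 / 4 0 4]. Elementwise product with the kernel and sum: 2·1 + 1·2 + 0·-1 + 2·3 + 4·1 + 4·-1 + 4·1.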